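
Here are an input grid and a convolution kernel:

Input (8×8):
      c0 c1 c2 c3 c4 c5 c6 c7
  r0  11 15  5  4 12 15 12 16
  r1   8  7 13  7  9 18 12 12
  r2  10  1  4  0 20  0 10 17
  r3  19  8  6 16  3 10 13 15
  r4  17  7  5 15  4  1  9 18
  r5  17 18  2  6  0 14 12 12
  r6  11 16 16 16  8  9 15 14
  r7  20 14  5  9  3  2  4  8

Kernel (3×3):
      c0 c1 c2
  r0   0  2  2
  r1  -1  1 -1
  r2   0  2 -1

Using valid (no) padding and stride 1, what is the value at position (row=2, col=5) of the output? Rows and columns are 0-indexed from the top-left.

The receptive field on the input at this output position is [0 10 17 / 10 13 15 / 1 9 18]. Elementwise product with the kernel and sum: 10·2 + 17·2 + 10·-1 + 13·1 + 15·-1 + 9·2 + 18·-1.

42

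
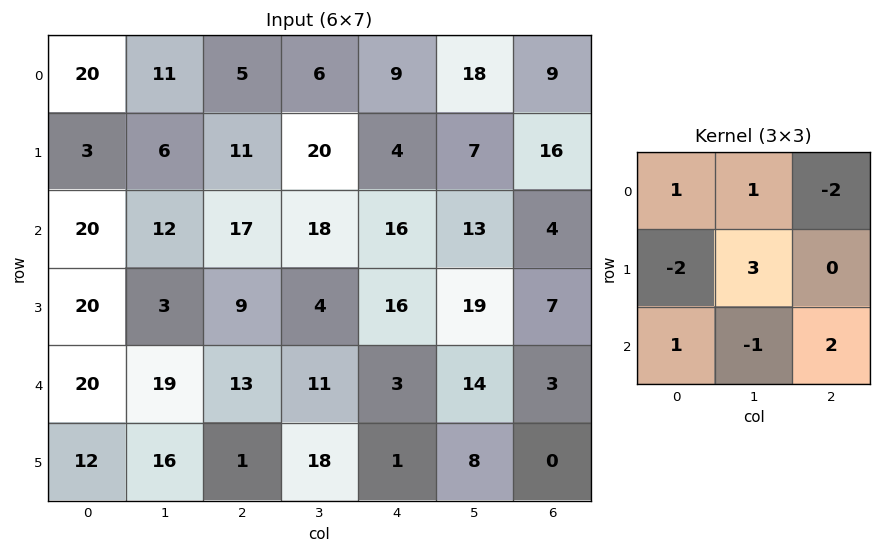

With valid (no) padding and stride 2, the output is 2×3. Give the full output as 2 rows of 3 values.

Output[0,0]: The receptive field on the input at this output position is [20 11 5 / 3 6 11 / 20 12 17]. Elementwise product with the kernel and sum: 20·1 + 11·1 + 5·-2 + 3·-2 + 6·3 + 20·1 + 12·-1 + 17·2.

75 62 33
-6 5 41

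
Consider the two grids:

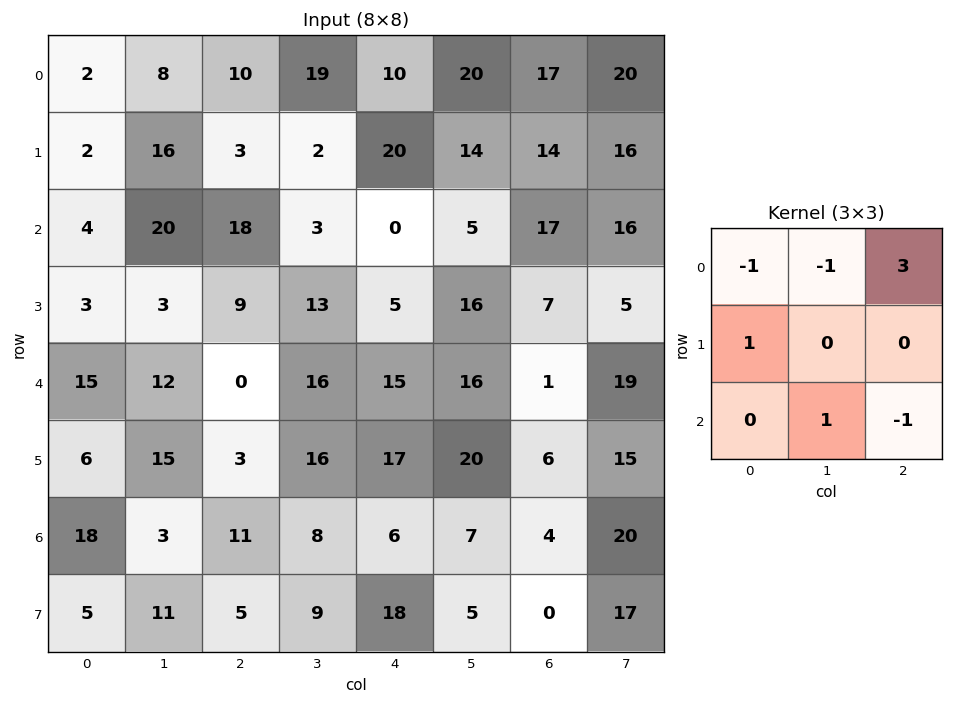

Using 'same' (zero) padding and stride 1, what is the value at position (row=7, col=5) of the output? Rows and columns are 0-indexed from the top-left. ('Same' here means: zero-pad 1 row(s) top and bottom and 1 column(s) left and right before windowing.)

17

The receptive field on the zero-padded input at this output position is [6 7 4 / 18 5 0 / 0 0 0]. Elementwise product with the kernel and sum: 6·-1 + 7·-1 + 4·3 + 18·1 + 0·1 + 0·-1.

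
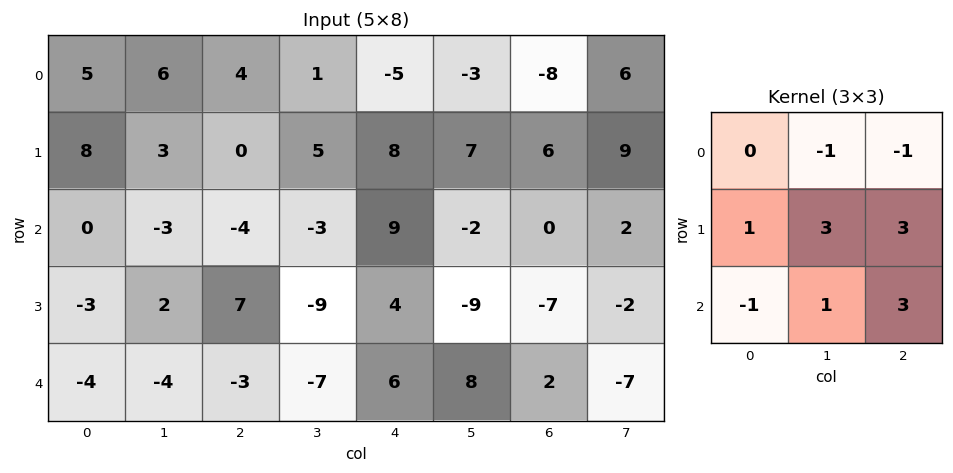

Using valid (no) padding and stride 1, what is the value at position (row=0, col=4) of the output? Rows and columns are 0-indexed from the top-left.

47

The receptive field on the input at this output position is [-5 -3 -8 / 8 7 6 / 9 -2 0]. Elementwise product with the kernel and sum: -3·-1 + -8·-1 + 8·1 + 7·3 + 6·3 + 9·-1 + -2·1 + 0·3.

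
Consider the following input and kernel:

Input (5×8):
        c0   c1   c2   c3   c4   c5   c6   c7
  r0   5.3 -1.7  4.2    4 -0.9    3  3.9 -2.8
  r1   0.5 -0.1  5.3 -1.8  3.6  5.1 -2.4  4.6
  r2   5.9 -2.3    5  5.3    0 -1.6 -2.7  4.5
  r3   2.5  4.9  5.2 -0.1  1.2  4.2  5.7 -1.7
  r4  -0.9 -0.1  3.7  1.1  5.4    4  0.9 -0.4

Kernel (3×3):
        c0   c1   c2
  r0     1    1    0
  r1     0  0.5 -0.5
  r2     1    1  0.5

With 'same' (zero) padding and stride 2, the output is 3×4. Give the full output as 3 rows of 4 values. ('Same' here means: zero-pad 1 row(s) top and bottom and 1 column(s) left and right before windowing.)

Output[0,0]: The receptive field on the zero-padded input at this output position is [0 0 0 / 0 5.3 -1.7 / 0 0.5 -0.1]. Elementwise product with the kernel and sum: 0·1 + 0·1 + 5.3·0.5 + -1.7·-0.5 + 0·1 + 0.5·1 + -0.1·0.5.

3.95 4.4 2.4 8.35
9.55 15.1 5.8 8.15
2.1 11.4 1.8 10.55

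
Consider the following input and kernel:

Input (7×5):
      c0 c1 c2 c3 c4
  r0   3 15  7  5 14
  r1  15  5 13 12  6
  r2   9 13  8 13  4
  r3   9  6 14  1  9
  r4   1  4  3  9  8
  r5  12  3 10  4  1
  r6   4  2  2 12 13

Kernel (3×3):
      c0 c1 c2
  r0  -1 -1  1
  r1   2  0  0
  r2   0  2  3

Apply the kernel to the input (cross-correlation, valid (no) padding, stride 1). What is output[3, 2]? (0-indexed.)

The receptive field on the input at this output position is [14 1 9 / 3 9 8 / 10 4 1]. Elementwise product with the kernel and sum: 14·-1 + 1·-1 + 9·1 + 3·2 + 4·2 + 1·3.

11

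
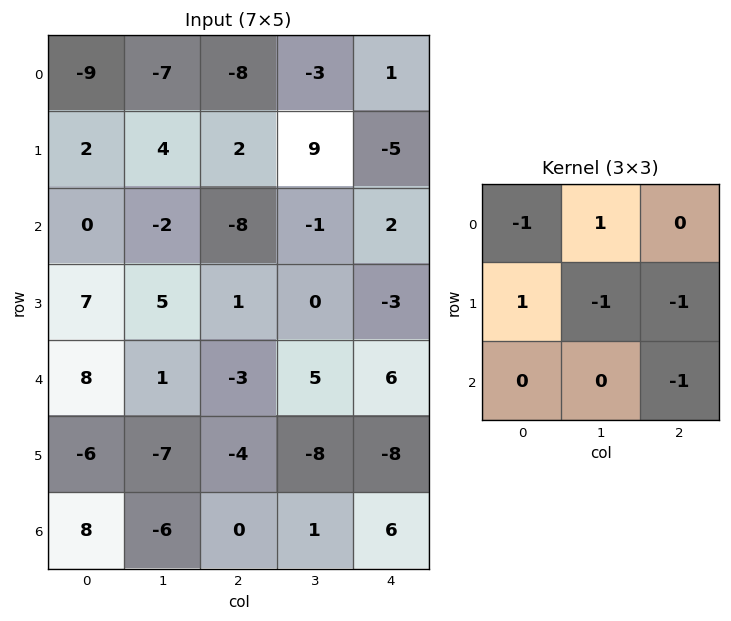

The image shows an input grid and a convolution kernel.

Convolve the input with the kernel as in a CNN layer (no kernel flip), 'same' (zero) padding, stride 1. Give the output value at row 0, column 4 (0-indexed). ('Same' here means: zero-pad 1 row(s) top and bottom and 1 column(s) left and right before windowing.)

-4

The receptive field on the zero-padded input at this output position is [0 0 0 / -3 1 0 / 9 -5 0]. Elementwise product with the kernel and sum: 0·-1 + 0·1 + -3·1 + 1·-1 + 0·-1 + 0·-1.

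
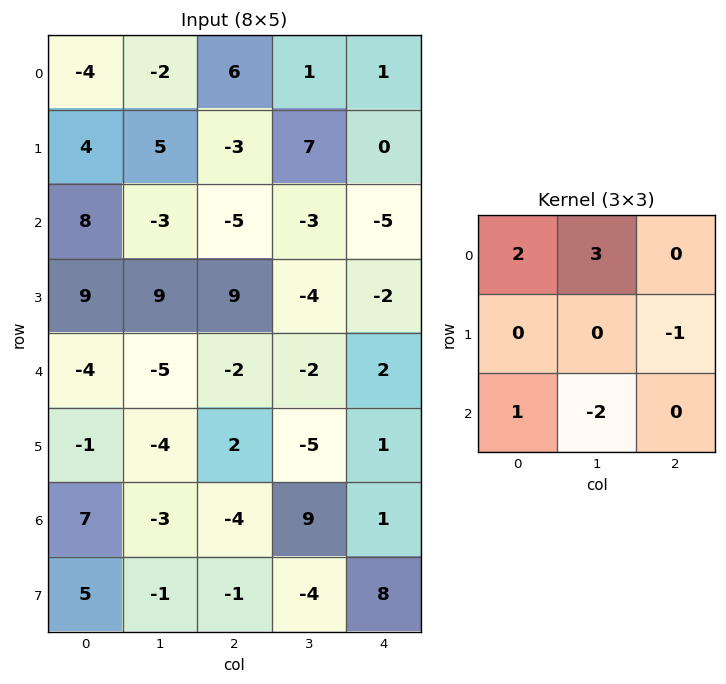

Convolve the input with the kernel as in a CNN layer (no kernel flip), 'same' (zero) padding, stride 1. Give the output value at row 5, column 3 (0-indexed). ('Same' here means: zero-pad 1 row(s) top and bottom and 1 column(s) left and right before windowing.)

The receptive field on the zero-padded input at this output position is [-2 -2 2 / 2 -5 1 / -4 9 1]. Elementwise product with the kernel and sum: -2·2 + -2·3 + 1·-1 + -4·1 + 9·-2.

-33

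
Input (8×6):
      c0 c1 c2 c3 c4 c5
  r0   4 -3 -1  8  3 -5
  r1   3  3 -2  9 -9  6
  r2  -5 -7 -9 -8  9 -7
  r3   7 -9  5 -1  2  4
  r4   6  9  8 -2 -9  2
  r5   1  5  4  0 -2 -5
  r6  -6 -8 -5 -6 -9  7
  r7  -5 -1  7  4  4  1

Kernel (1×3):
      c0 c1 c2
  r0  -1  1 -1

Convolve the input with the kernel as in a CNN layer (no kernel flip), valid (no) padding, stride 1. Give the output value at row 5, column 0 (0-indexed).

The receptive field on the input at this output position is [1 5 4]. Elementwise product with the kernel and sum: 1·-1 + 5·1 + 4·-1.

0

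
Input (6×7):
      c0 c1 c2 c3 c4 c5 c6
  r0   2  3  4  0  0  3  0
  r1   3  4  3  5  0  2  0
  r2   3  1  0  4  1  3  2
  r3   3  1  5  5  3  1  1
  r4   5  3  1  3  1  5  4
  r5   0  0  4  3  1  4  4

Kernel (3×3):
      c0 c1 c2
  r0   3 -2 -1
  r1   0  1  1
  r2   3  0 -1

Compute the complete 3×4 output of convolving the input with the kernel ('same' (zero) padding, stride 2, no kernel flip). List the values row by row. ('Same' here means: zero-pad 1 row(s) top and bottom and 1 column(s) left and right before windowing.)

1 11 16 6
-7 3 31 11
1 -11 19 17

Output[0,0]: The receptive field on the zero-padded input at this output position is [0 0 0 / 0 2 3 / 0 3 4]. Elementwise product with the kernel and sum: 0·3 + 0·-2 + 0·-1 + 2·1 + 3·1 + 0·3 + 4·-1.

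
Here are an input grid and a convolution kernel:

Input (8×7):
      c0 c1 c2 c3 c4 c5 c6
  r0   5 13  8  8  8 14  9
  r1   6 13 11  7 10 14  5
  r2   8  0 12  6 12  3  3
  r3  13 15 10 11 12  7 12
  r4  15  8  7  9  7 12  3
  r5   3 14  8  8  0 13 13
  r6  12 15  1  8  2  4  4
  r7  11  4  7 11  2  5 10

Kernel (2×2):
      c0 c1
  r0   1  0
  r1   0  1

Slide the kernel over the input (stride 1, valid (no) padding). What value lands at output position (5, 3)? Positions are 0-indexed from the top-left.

10

The receptive field on the input at this output position is [8 0 / 8 2]. Elementwise product with the kernel and sum: 8·1 + 2·1.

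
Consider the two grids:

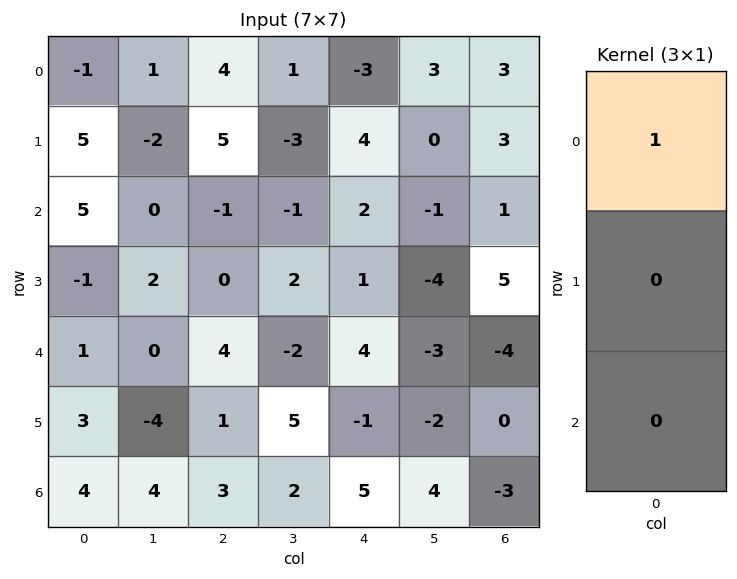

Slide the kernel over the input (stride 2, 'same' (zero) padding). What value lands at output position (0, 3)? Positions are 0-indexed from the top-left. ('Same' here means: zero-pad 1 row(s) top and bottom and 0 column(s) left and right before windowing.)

The receptive field on the zero-padded input at this output position is [0 / 3 / 3]. Elementwise product with the kernel and sum: 0·1.

0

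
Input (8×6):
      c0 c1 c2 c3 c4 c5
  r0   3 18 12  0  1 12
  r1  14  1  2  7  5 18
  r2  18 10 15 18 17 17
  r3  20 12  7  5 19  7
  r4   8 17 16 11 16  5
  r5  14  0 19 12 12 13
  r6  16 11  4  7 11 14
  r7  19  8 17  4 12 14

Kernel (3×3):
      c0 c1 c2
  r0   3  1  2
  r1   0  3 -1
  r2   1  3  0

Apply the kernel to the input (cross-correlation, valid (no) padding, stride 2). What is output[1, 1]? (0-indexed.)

The receptive field on the input at this output position is [15 18 17 / 7 5 19 / 16 11 16]. Elementwise product with the kernel and sum: 15·3 + 18·1 + 17·2 + 5·3 + 19·-1 + 16·1 + 11·3.

142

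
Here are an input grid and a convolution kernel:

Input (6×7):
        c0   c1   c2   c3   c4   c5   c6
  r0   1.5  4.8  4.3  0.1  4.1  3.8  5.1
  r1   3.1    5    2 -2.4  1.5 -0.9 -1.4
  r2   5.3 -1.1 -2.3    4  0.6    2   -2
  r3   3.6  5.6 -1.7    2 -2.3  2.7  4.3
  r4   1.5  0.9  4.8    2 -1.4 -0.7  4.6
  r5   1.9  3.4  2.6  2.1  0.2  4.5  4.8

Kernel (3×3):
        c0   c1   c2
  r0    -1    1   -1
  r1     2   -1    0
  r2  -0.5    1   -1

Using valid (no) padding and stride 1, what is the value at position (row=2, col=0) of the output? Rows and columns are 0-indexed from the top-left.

The receptive field on the input at this output position is [5.3 -1.1 -2.3 / 3.6 5.6 -1.7 / 1.5 0.9 4.8]. Elementwise product with the kernel and sum: 5.3·-1 + -1.1·1 + -2.3·-1 + 3.6·2 + 5.6·-1 + 1.5·-0.5 + 0.9·1 + 4.8·-1.

-7.15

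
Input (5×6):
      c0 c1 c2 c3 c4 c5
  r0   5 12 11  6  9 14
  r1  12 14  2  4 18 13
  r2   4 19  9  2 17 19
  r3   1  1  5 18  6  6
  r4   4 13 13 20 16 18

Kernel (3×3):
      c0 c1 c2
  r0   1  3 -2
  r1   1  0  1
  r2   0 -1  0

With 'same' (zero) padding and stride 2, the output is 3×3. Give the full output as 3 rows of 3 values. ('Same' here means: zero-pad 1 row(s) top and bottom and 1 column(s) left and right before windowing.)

0 16 2
26 28 47
14 13 62

Output[0,0]: The receptive field on the zero-padded input at this output position is [0 0 0 / 0 5 12 / 0 12 14]. Elementwise product with the kernel and sum: 0·1 + 0·3 + 0·-2 + 0·1 + 12·1 + 12·-1.
Output[0,1]: The receptive field on the zero-padded input at this output position is [0 0 0 / 12 11 6 / 14 2 4]. Elementwise product with the kernel and sum: 0·1 + 0·3 + 0·-2 + 12·1 + 6·1 + 2·-1.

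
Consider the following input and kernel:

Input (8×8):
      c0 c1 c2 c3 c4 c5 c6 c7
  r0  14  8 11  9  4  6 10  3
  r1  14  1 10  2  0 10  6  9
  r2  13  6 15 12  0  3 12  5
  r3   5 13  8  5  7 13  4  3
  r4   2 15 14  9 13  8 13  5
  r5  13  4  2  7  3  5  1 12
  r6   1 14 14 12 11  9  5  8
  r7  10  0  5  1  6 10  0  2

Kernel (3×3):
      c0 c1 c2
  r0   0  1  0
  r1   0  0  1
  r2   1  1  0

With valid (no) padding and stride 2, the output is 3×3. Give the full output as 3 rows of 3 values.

37 36 15
31 42 28
32 38 29

Output[0,0]: The receptive field on the input at this output position is [14 8 11 / 14 1 10 / 13 6 15]. Elementwise product with the kernel and sum: 8·1 + 10·1 + 13·1 + 6·1.
Output[0,1]: The receptive field on the input at this output position is [11 9 4 / 10 2 0 / 15 12 0]. Elementwise product with the kernel and sum: 9·1 + 0·1 + 15·1 + 12·1.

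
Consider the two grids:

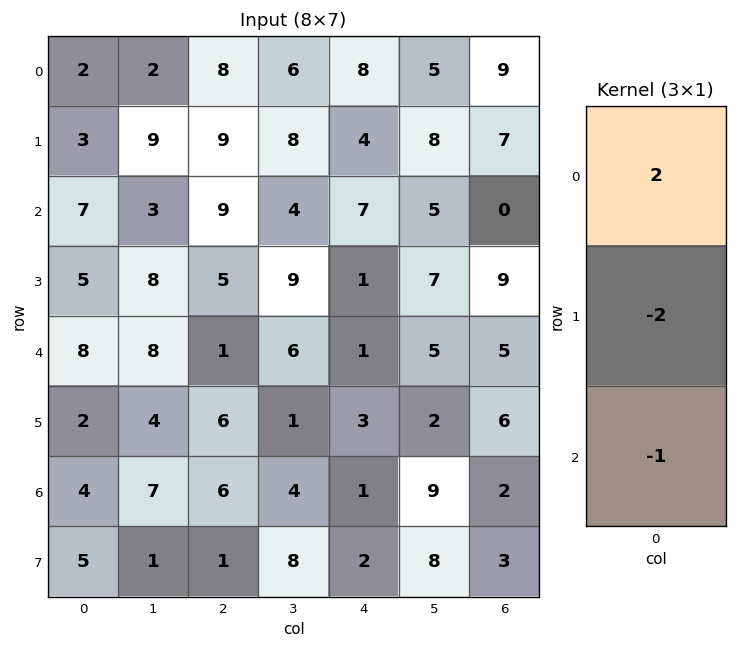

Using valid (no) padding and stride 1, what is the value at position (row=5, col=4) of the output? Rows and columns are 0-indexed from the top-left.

The receptive field on the input at this output position is [3 / 1 / 2]. Elementwise product with the kernel and sum: 3·2 + 1·-2 + 2·-1.

2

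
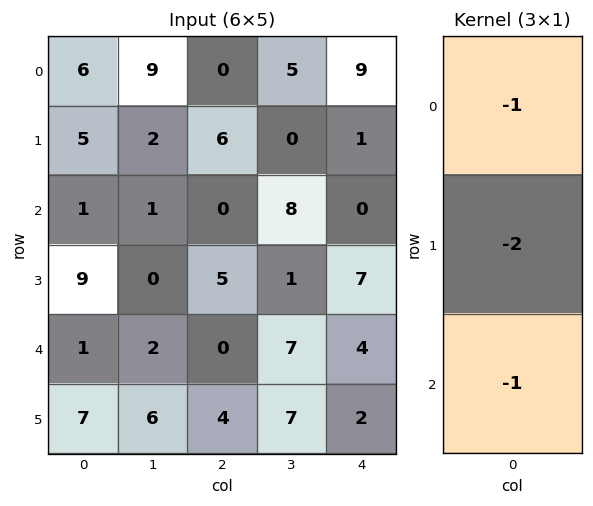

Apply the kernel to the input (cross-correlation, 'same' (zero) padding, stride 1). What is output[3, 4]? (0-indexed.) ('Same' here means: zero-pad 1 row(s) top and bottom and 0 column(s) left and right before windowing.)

The receptive field on the zero-padded input at this output position is [0 / 7 / 4]. Elementwise product with the kernel and sum: 0·-1 + 7·-2 + 4·-1.

-18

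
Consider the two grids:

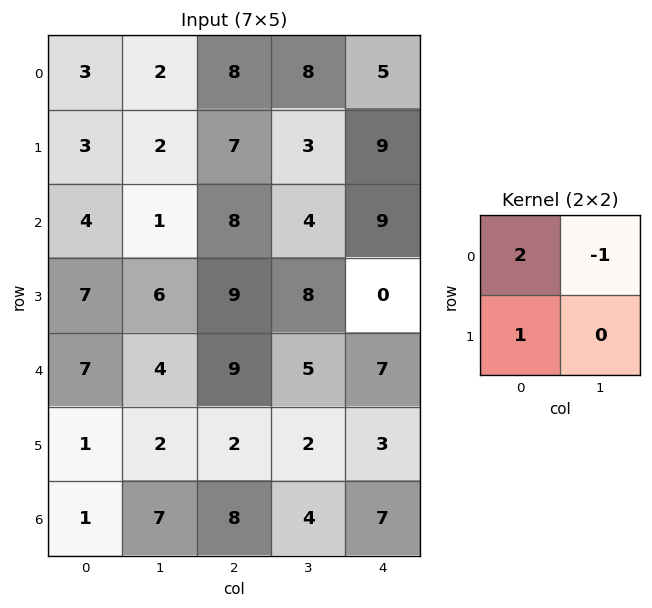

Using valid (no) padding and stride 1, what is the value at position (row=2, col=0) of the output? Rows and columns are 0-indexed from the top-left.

14

The receptive field on the input at this output position is [4 1 / 7 6]. Elementwise product with the kernel and sum: 4·2 + 1·-1 + 7·1.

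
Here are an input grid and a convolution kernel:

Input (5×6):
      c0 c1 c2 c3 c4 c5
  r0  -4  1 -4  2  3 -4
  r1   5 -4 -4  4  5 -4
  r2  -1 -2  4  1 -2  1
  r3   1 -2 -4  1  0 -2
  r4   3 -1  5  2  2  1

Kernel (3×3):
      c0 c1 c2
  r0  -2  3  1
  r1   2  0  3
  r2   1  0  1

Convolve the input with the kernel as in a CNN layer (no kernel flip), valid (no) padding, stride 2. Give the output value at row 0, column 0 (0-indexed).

The receptive field on the input at this output position is [-4 1 -4 / 5 -4 -4 / -1 -2 4]. Elementwise product with the kernel and sum: -4·-2 + 1·3 + -4·1 + 5·2 + -4·3 + -1·1 + 4·1.

8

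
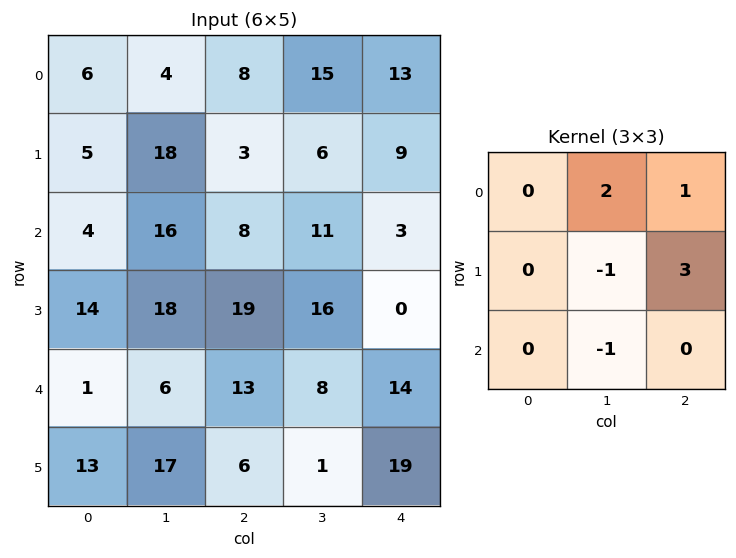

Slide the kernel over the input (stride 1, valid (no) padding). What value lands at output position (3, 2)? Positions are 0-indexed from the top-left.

65

The receptive field on the input at this output position is [19 16 0 / 13 8 14 / 6 1 19]. Elementwise product with the kernel and sum: 16·2 + 0·1 + 8·-1 + 14·3 + 1·-1.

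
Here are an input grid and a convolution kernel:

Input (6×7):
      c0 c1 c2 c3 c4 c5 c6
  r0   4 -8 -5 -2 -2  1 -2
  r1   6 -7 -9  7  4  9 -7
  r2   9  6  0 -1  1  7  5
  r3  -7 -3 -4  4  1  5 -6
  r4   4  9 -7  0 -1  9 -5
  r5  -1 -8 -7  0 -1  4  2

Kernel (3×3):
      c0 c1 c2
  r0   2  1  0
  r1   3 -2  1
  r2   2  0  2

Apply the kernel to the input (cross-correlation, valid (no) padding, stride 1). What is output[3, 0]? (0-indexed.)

-46

The receptive field on the input at this output position is [-7 -3 -4 / 4 9 -7 / -1 -8 -7]. Elementwise product with the kernel and sum: -7·2 + -3·1 + 4·3 + 9·-2 + -7·1 + -1·2 + -7·2.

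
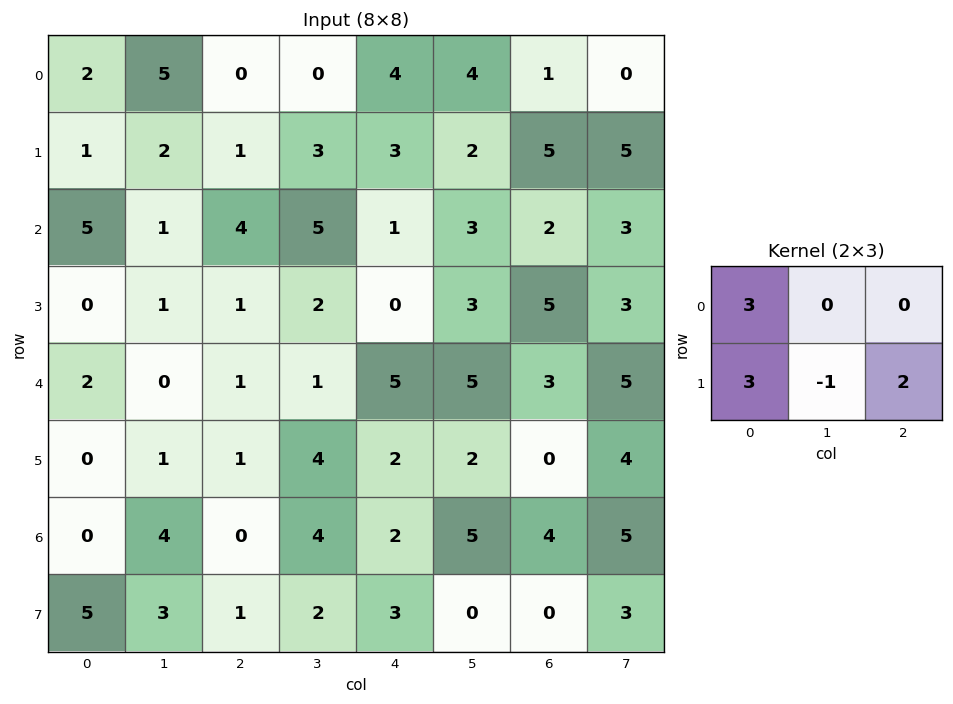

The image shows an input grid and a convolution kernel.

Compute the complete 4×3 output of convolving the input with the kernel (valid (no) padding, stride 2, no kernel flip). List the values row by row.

Output[0,0]: The receptive field on the input at this output position is [2 5 0 / 1 2 1]. Elementwise product with the kernel and sum: 2·3 + 1·3 + 2·-1 + 1·2.

9 6 29
16 13 10
7 6 19
14 7 15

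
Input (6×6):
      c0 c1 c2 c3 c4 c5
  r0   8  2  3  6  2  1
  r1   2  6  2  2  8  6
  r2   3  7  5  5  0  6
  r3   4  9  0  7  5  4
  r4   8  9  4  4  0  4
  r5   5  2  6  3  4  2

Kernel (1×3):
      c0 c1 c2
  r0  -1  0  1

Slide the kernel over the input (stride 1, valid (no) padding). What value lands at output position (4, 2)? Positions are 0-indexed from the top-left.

-4

The receptive field on the input at this output position is [4 4 0]. Elementwise product with the kernel and sum: 4·-1 + 0·1.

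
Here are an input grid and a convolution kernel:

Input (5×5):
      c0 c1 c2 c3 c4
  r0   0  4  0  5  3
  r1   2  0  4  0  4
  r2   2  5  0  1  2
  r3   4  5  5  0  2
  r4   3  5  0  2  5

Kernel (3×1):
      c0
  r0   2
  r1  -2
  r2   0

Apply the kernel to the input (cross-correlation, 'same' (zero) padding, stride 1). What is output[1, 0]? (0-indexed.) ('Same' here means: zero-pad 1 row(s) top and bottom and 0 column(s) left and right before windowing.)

-4

The receptive field on the zero-padded input at this output position is [0 / 2 / 2]. Elementwise product with the kernel and sum: 0·2 + 2·-2.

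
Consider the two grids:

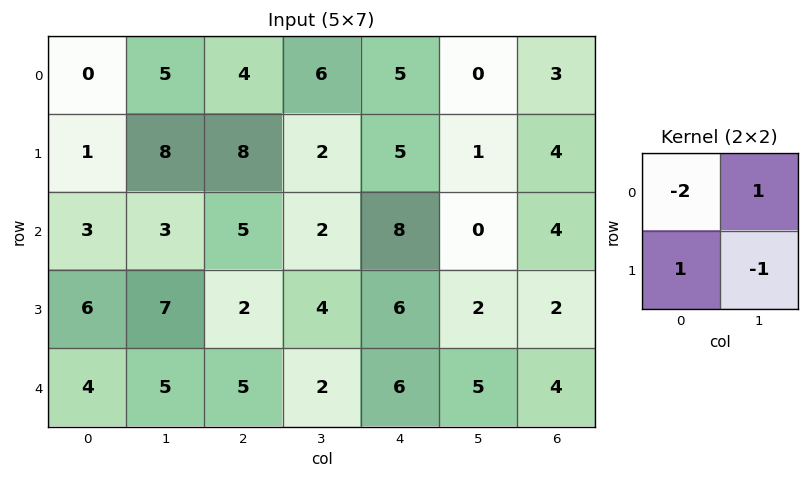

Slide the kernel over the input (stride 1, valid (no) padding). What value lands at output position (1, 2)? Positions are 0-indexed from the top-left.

-11

The receptive field on the input at this output position is [8 2 / 5 2]. Elementwise product with the kernel and sum: 8·-2 + 2·1 + 5·1 + 2·-1.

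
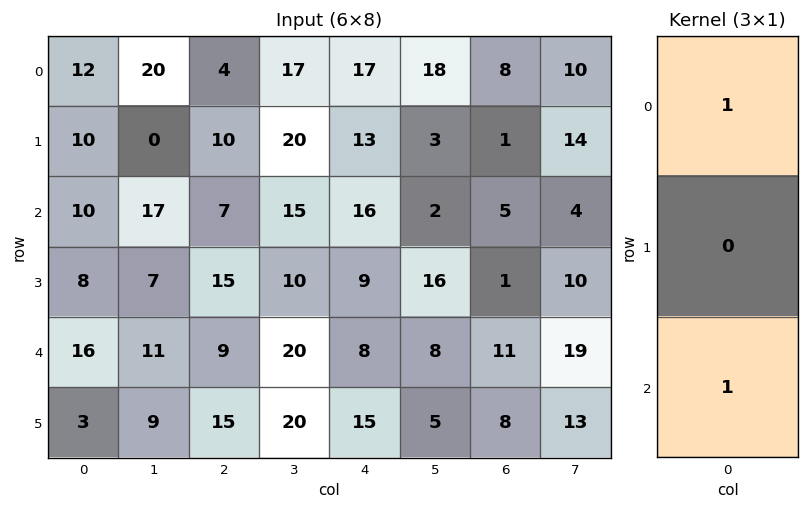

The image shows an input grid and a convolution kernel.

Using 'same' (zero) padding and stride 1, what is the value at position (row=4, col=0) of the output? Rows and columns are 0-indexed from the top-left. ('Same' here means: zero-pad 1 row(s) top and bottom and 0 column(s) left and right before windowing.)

The receptive field on the zero-padded input at this output position is [8 / 16 / 3]. Elementwise product with the kernel and sum: 8·1 + 3·1.

11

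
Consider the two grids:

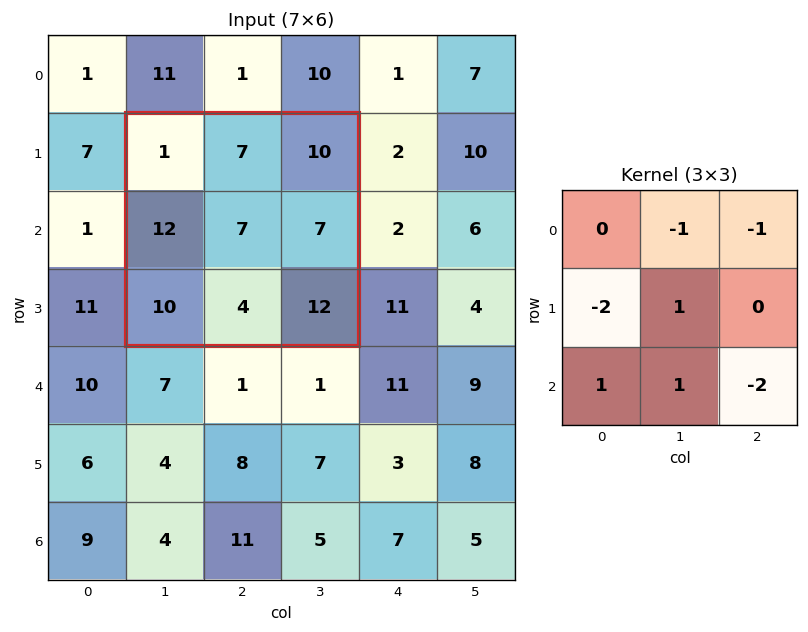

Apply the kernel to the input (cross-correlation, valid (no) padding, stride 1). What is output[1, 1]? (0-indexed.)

-44

The receptive field on the input at this output position is [1 7 10 / 12 7 7 / 10 4 12]. Elementwise product with the kernel and sum: 7·-1 + 10·-1 + 12·-2 + 7·1 + 10·1 + 4·1 + 12·-2.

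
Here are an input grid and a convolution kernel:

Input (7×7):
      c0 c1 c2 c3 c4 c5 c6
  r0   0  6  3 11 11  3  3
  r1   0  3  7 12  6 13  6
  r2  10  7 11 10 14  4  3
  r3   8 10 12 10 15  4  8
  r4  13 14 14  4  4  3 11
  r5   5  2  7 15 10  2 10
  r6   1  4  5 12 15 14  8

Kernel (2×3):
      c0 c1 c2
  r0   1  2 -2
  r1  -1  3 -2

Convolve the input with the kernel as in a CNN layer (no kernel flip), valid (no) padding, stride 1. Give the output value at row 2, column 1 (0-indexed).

The receptive field on the input at this output position is [7 11 10 / 10 12 10]. Elementwise product with the kernel and sum: 7·1 + 11·2 + 10·-2 + 10·-1 + 12·3 + 10·-2.

15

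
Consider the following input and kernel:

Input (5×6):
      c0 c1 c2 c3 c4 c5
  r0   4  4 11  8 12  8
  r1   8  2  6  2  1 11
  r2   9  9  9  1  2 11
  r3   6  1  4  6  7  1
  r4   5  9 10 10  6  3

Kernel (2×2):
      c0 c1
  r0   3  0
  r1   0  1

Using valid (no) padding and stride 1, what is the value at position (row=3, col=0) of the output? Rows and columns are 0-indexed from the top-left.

The receptive field on the input at this output position is [6 1 / 5 9]. Elementwise product with the kernel and sum: 6·3 + 9·1.

27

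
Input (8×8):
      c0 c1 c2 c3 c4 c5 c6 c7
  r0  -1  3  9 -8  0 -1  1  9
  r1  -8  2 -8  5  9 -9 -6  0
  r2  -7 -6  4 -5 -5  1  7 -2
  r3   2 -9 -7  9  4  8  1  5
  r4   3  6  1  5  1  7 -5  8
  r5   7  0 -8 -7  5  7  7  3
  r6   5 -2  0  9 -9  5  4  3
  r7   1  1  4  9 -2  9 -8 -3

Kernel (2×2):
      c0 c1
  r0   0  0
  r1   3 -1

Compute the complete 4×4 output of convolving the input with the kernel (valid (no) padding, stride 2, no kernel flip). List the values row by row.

-26 -29 36 -18
15 -30 4 -2
21 -17 8 18
2 3 -15 -21

Output[0,0]: The receptive field on the input at this output position is [-1 3 / -8 2]. Elementwise product with the kernel and sum: -8·3 + 2·-1.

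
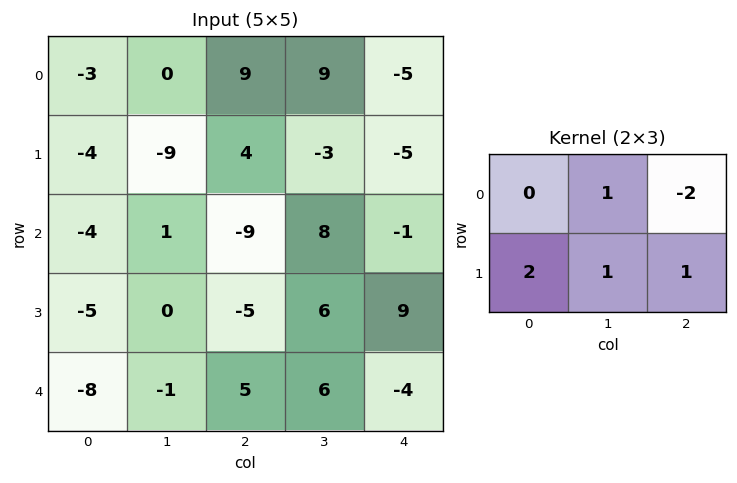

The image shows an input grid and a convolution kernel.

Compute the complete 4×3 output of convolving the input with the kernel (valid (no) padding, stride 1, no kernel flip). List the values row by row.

-31 -26 19
-33 11 -4
4 -24 15
-2 -8 0

Output[0,0]: The receptive field on the input at this output position is [-3 0 9 / -4 -9 4]. Elementwise product with the kernel and sum: 0·1 + 9·-2 + -4·2 + -9·1 + 4·1.
Output[0,1]: The receptive field on the input at this output position is [0 9 9 / -9 4 -3]. Elementwise product with the kernel and sum: 9·1 + 9·-2 + -9·2 + 4·1 + -3·1.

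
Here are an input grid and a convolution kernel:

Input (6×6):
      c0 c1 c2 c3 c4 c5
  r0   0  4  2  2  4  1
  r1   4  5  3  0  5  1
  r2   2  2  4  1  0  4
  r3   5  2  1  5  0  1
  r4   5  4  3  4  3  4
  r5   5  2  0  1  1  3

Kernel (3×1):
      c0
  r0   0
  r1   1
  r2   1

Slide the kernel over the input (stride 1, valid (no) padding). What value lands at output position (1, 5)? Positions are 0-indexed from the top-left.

5

The receptive field on the input at this output position is [1 / 4 / 1]. Elementwise product with the kernel and sum: 4·1 + 1·1.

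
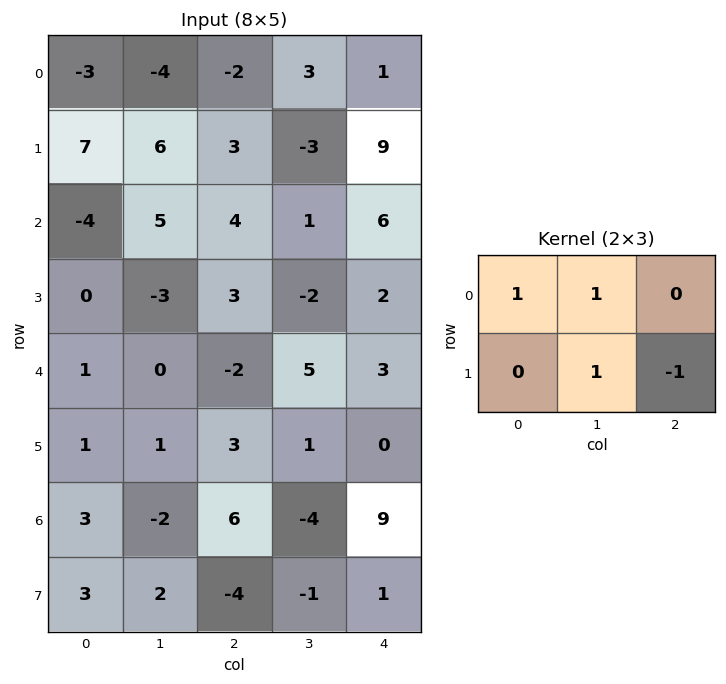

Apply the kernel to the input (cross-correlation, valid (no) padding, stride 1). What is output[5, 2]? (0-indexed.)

-9

The receptive field on the input at this output position is [3 1 0 / 6 -4 9]. Elementwise product with the kernel and sum: 3·1 + 1·1 + -4·1 + 9·-1.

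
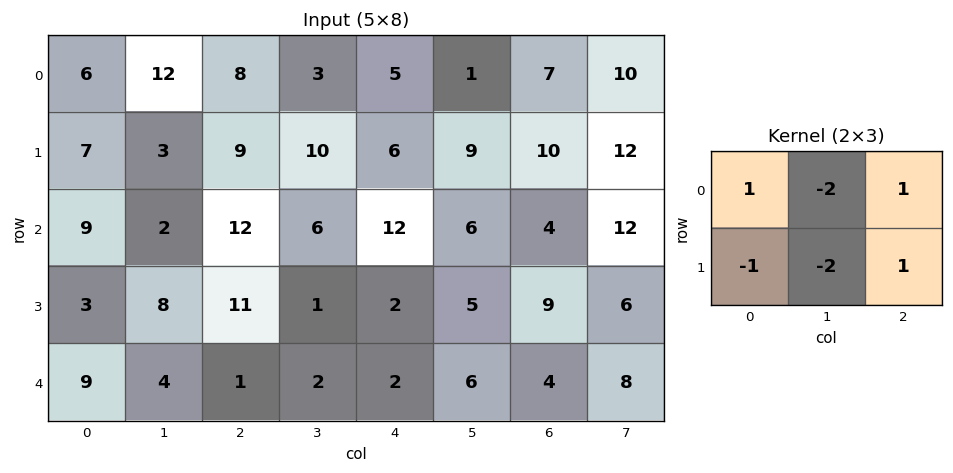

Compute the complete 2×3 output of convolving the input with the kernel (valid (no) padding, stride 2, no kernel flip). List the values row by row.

-14 -16 -4
9 1 1

Output[0,0]: The receptive field on the input at this output position is [6 12 8 / 7 3 9]. Elementwise product with the kernel and sum: 6·1 + 12·-2 + 8·1 + 7·-1 + 3·-2 + 9·1.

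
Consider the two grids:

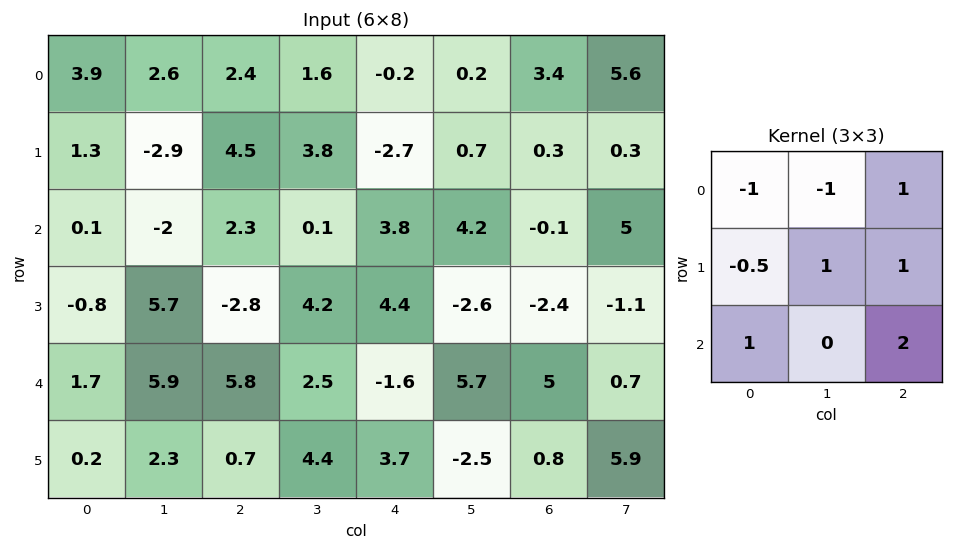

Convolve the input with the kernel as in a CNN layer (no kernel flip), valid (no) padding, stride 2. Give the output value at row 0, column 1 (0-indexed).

4.55

The receptive field on the input at this output position is [2.4 1.6 -0.2 / 4.5 3.8 -2.7 / 2.3 0.1 3.8]. Elementwise product with the kernel and sum: 2.4·-1 + 1.6·-1 + -0.2·1 + 4.5·-0.5 + 3.8·1 + -2.7·1 + 2.3·1 + 3.8·2.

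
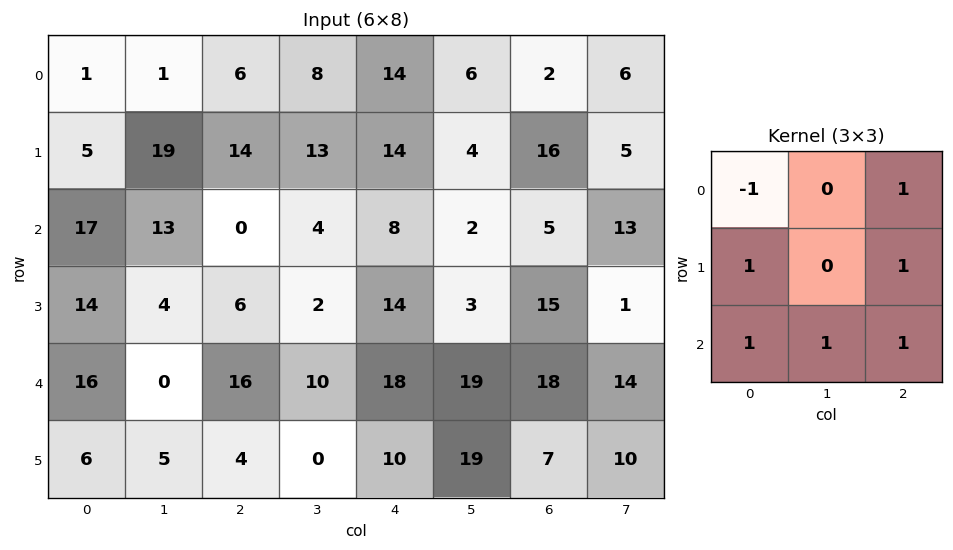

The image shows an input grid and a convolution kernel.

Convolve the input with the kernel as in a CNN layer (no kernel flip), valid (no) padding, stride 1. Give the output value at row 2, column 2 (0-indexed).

The receptive field on the input at this output position is [0 4 8 / 6 2 14 / 16 10 18]. Elementwise product with the kernel and sum: 0·-1 + 8·1 + 6·1 + 14·1 + 16·1 + 10·1 + 18·1.

72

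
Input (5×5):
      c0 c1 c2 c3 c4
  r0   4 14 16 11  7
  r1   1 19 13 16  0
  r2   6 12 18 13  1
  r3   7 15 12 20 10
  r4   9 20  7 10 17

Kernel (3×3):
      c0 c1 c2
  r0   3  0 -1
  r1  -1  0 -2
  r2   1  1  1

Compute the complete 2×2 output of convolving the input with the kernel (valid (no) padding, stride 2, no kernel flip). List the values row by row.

5 60
5 55

Output[0,0]: The receptive field on the input at this output position is [4 14 16 / 1 19 13 / 6 12 18]. Elementwise product with the kernel and sum: 4·3 + 16·-1 + 1·-1 + 13·-2 + 6·1 + 12·1 + 18·1.
Output[0,1]: The receptive field on the input at this output position is [16 11 7 / 13 16 0 / 18 13 1]. Elementwise product with the kernel and sum: 16·3 + 7·-1 + 13·-1 + 0·-2 + 18·1 + 13·1 + 1·1.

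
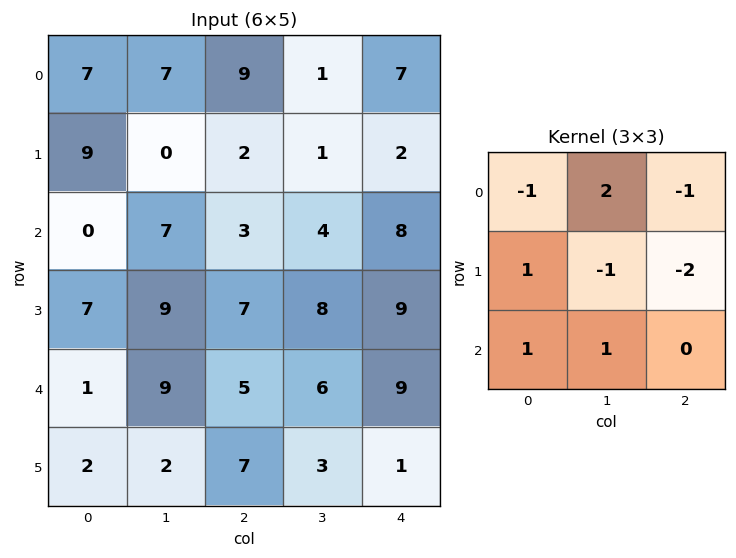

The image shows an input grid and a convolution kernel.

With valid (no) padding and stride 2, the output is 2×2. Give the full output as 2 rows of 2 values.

10 -10
5 -11

Output[0,0]: The receptive field on the input at this output position is [7 7 9 / 9 0 2 / 0 7 3]. Elementwise product with the kernel and sum: 7·-1 + 7·2 + 9·-1 + 9·1 + 0·-1 + 2·-2 + 0·1 + 7·1.
Output[0,1]: The receptive field on the input at this output position is [9 1 7 / 2 1 2 / 3 4 8]. Elementwise product with the kernel and sum: 9·-1 + 1·2 + 7·-1 + 2·1 + 1·-1 + 2·-2 + 3·1 + 4·1.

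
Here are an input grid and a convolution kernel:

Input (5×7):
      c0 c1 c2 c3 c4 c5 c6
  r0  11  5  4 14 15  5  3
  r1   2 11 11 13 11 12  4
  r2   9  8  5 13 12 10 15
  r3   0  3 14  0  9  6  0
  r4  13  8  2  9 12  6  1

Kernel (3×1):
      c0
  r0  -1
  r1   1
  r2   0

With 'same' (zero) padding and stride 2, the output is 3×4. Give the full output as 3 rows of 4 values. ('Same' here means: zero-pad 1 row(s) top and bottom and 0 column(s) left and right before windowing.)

Output[0,0]: The receptive field on the zero-padded input at this output position is [0 / 11 / 2]. Elementwise product with the kernel and sum: 0·-1 + 11·1.
Output[0,1]: The receptive field on the zero-padded input at this output position is [0 / 4 / 11]. Elementwise product with the kernel and sum: 0·-1 + 4·1.

11 4 15 3
7 -6 1 11
13 -12 3 1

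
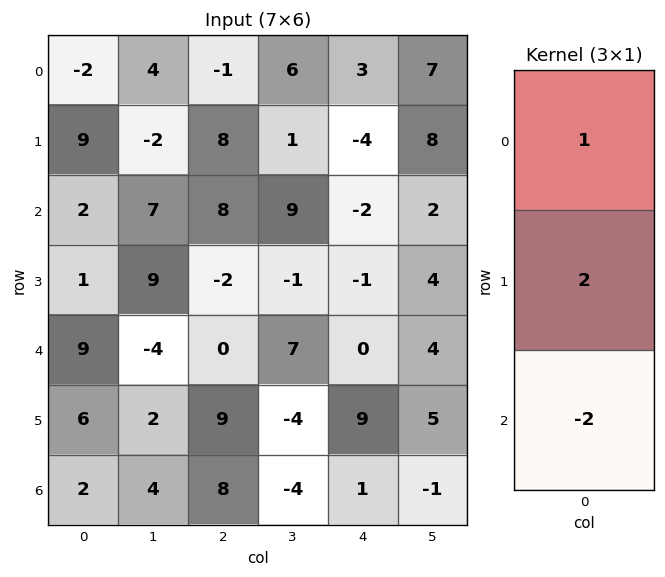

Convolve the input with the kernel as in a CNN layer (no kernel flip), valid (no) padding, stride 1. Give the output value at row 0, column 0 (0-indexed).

12

The receptive field on the input at this output position is [-2 / 9 / 2]. Elementwise product with the kernel and sum: -2·1 + 9·2 + 2·-2.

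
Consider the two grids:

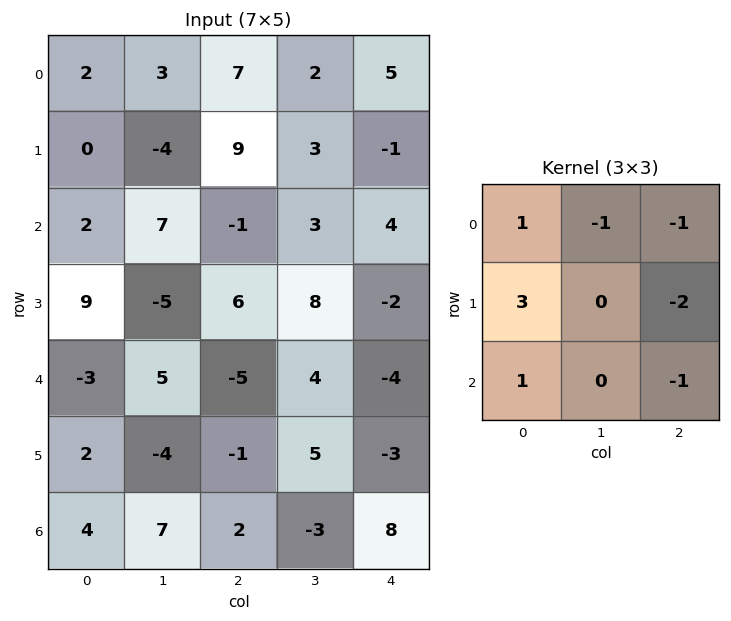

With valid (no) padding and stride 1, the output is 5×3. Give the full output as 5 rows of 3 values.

Output[0,0]: The receptive field on the input at this output position is [2 3 7 / 0 -4 9 / 2 7 -1]. Elementwise product with the kernel and sum: 2·1 + 3·-1 + 7·-1 + 0·3 + 9·-2 + 2·1 + -1·-1.
Output[0,1]: The receptive field on the input at this output position is [3 7 2 / -4 9 3 / 7 -1 3]. Elementwise product with the kernel and sum: 3·1 + 7·-1 + 2·-1 + -4·3 + 3·-2 + 7·1 + 3·-1.

-23 -20 24
6 -14 4
13 -25 13
12 -21 -5
7 -6 -8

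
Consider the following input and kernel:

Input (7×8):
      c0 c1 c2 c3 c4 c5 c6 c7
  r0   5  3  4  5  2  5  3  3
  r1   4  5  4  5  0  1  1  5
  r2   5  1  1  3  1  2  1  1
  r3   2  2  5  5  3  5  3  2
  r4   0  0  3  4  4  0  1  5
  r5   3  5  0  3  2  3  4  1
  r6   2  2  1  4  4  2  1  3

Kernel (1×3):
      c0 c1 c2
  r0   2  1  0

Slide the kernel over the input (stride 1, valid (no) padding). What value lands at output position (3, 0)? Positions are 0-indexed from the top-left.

6

The receptive field on the input at this output position is [2 2 5]. Elementwise product with the kernel and sum: 2·2 + 2·1.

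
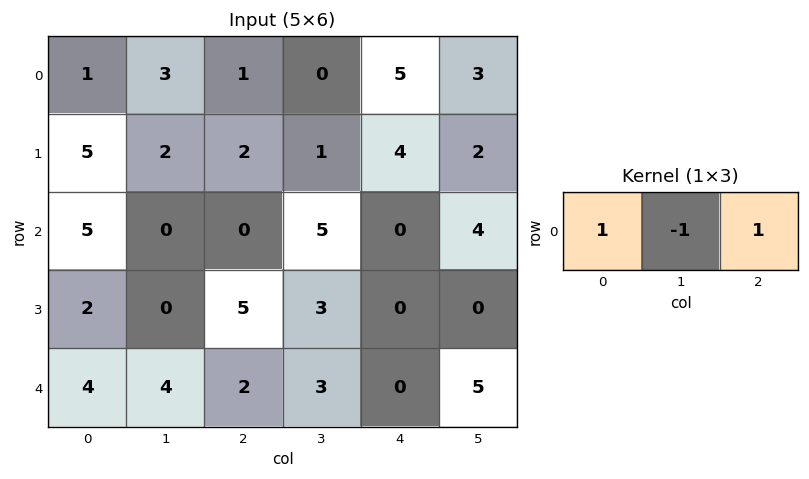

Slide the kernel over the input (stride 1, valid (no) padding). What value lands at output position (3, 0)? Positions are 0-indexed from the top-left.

The receptive field on the input at this output position is [2 0 5]. Elementwise product with the kernel and sum: 2·1 + 0·-1 + 5·1.

7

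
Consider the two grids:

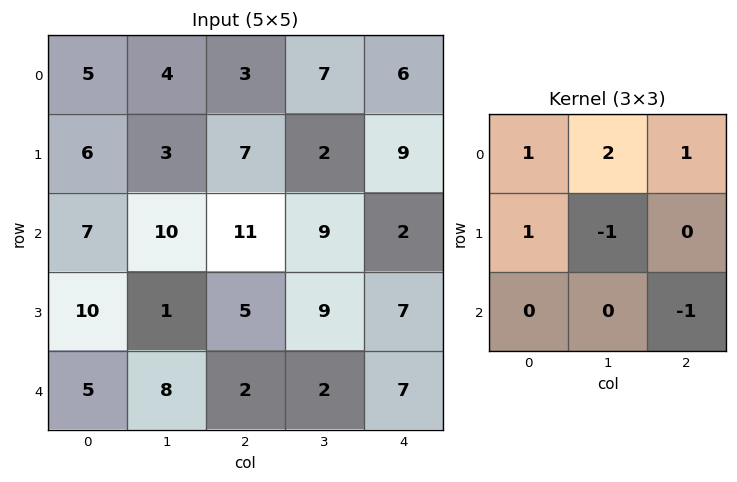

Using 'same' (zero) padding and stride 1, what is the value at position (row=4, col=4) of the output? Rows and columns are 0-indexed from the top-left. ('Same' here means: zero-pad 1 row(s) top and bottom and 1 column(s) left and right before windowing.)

The receptive field on the zero-padded input at this output position is [9 7 0 / 2 7 0 / 0 0 0]. Elementwise product with the kernel and sum: 9·1 + 7·2 + 0·1 + 2·1 + 7·-1 + 0·-1.

18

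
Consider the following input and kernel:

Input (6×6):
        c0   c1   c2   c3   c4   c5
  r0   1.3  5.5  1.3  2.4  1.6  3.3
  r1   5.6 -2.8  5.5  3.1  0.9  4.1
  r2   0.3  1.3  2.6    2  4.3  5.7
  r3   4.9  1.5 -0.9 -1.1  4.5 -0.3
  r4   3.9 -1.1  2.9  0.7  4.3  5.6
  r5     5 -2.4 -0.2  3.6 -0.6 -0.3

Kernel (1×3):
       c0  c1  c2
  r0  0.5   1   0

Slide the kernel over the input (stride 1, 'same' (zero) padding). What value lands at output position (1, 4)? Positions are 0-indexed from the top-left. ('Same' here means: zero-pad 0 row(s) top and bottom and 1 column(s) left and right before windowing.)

The receptive field on the zero-padded input at this output position is [3.1 0.9 4.1]. Elementwise product with the kernel and sum: 3.1·0.5 + 0.9·1.

2.45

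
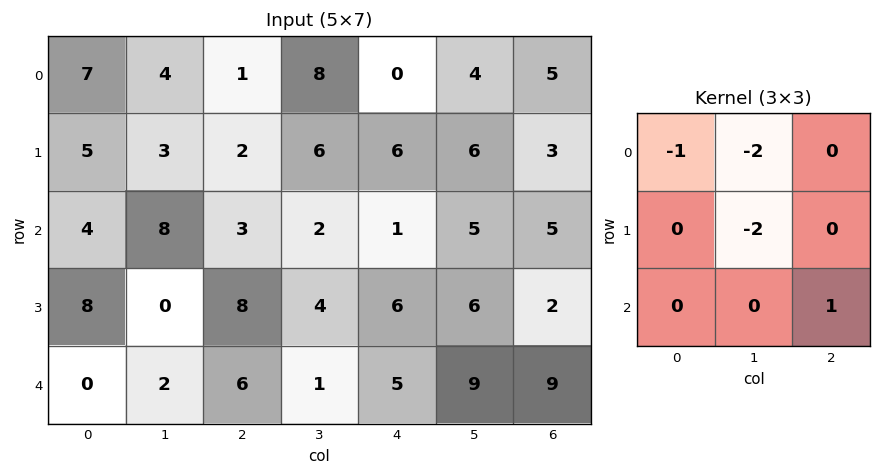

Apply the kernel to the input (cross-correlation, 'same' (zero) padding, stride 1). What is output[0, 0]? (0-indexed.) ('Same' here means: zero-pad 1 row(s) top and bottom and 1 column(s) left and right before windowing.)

The receptive field on the zero-padded input at this output position is [0 0 0 / 0 7 4 / 0 5 3]. Elementwise product with the kernel and sum: 0·-1 + 0·-2 + 7·-2 + 3·1.

-11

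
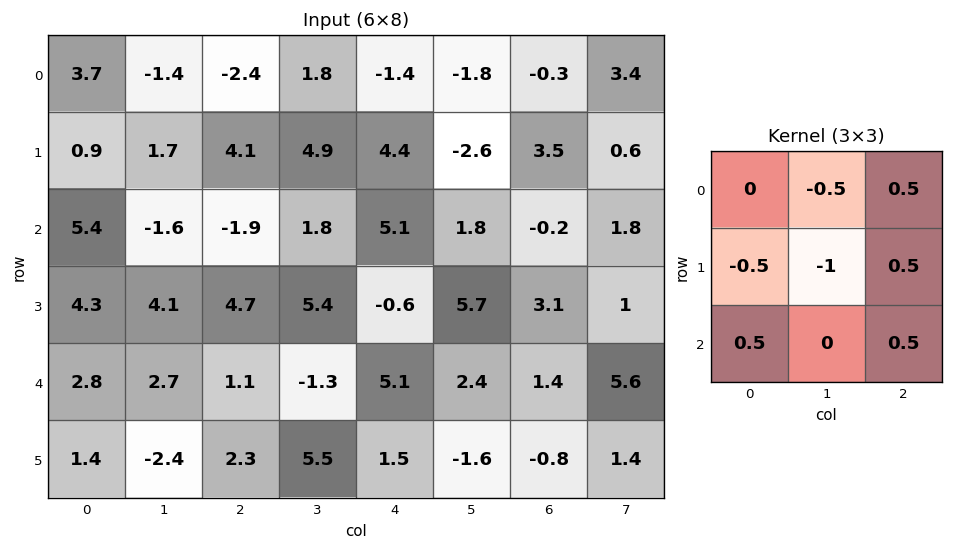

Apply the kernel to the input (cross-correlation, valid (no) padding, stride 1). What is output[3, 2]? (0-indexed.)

2.2

The receptive field on the input at this output position is [4.7 5.4 -0.6 / 1.1 -1.3 5.1 / 2.3 5.5 1.5]. Elementwise product with the kernel and sum: 5.4·-0.5 + -0.6·0.5 + 1.1·-0.5 + -1.3·-1 + 5.1·0.5 + 2.3·0.5 + 1.5·0.5.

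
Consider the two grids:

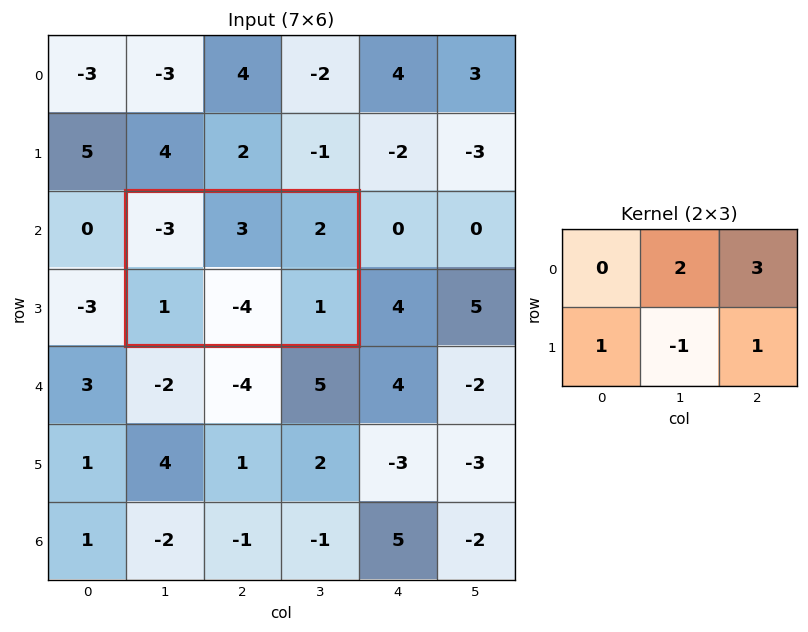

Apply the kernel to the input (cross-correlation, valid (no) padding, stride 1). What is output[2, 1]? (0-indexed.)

18

The receptive field on the input at this output position is [-3 3 2 / 1 -4 1]. Elementwise product with the kernel and sum: 3·2 + 2·3 + 1·1 + -4·-1 + 1·1.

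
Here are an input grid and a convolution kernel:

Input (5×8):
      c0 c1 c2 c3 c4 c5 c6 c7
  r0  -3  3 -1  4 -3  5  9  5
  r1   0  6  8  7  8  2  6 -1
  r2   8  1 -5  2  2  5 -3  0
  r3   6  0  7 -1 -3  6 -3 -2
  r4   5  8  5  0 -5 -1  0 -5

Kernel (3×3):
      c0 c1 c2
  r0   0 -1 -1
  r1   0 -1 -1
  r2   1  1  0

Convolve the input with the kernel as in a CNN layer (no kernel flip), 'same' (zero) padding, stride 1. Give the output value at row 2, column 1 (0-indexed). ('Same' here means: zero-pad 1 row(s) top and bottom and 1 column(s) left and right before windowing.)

The receptive field on the zero-padded input at this output position is [0 6 8 / 8 1 -5 / 6 0 7]. Elementwise product with the kernel and sum: 6·-1 + 8·-1 + 1·-1 + -5·-1 + 6·1 + 0·1.

-4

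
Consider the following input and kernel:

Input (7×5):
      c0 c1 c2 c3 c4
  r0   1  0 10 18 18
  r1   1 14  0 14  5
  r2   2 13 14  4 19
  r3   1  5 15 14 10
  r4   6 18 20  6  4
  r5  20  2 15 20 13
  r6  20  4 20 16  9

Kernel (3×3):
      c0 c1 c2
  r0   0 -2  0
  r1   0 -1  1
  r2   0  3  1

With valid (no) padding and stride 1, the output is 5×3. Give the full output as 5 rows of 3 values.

39 40 -14
3 49 39
58 37 10
13 21 43
9 41 38

Output[0,0]: The receptive field on the input at this output position is [1 0 10 / 1 14 0 / 2 13 14]. Elementwise product with the kernel and sum: 0·-2 + 14·-1 + 0·1 + 13·3 + 14·1.
Output[0,1]: The receptive field on the input at this output position is [0 10 18 / 14 0 14 / 13 14 4]. Elementwise product with the kernel and sum: 10·-2 + 0·-1 + 14·1 + 14·3 + 4·1.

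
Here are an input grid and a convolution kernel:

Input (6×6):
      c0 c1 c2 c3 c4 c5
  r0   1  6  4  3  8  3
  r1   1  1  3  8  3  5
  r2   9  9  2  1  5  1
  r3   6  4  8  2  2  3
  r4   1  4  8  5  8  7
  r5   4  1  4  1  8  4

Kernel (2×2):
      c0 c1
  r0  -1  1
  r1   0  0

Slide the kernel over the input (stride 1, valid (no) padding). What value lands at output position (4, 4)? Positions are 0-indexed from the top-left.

-1

The receptive field on the input at this output position is [8 7 / 8 4]. Elementwise product with the kernel and sum: 8·-1 + 7·1.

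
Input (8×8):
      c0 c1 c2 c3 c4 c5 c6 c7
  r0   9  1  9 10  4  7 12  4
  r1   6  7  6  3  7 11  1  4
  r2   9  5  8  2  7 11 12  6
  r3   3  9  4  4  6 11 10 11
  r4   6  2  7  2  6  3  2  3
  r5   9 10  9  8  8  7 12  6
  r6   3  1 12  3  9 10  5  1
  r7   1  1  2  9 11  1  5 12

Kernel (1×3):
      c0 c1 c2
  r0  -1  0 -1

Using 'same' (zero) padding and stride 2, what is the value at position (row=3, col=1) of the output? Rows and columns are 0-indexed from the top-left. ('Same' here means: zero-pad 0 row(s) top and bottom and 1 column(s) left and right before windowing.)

-4

The receptive field on the zero-padded input at this output position is [1 12 3]. Elementwise product with the kernel and sum: 1·-1 + 3·-1.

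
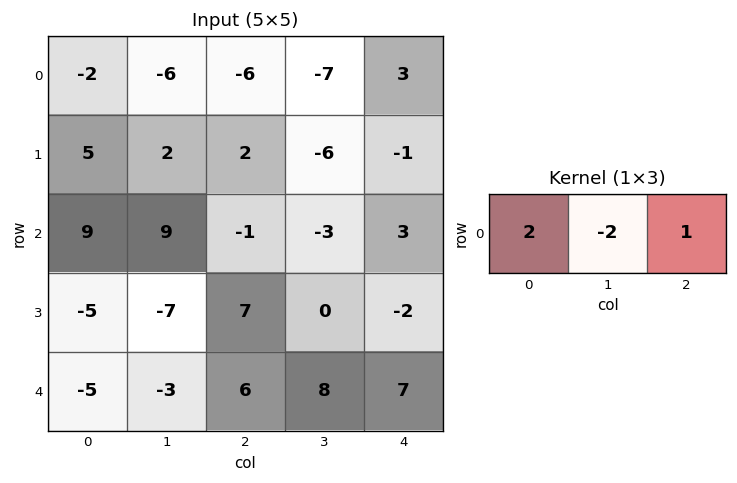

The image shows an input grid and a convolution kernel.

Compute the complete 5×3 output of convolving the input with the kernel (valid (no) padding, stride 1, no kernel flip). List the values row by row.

2 -7 5
8 -6 15
-1 17 7
11 -28 12
2 -10 3

Output[0,0]: The receptive field on the input at this output position is [-2 -6 -6]. Elementwise product with the kernel and sum: -2·2 + -6·-2 + -6·1.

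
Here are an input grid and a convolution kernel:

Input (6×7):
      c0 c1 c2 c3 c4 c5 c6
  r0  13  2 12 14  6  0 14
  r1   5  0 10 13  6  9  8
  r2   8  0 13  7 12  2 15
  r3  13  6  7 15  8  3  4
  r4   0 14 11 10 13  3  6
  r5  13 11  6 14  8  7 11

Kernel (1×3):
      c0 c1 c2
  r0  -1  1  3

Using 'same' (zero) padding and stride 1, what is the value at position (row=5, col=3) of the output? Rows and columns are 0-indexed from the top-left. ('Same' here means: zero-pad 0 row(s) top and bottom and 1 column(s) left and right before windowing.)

The receptive field on the zero-padded input at this output position is [6 14 8]. Elementwise product with the kernel and sum: 6·-1 + 14·1 + 8·3.

32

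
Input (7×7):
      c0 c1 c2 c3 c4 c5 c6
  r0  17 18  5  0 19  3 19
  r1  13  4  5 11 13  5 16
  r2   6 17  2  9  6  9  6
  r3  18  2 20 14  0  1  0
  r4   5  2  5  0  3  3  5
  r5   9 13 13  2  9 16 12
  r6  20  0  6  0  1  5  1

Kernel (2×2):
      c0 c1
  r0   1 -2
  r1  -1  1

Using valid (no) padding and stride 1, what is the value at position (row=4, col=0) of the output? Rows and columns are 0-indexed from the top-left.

The receptive field on the input at this output position is [5 2 / 9 13]. Elementwise product with the kernel and sum: 5·1 + 2·-2 + 9·-1 + 13·1.

5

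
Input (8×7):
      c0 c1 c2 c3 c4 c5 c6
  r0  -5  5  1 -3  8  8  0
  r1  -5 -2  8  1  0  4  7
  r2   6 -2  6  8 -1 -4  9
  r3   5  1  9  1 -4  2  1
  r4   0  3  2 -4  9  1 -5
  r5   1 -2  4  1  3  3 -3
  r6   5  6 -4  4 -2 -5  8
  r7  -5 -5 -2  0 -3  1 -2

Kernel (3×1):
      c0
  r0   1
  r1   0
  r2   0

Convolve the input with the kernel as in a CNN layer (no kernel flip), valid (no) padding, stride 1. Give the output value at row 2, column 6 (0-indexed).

The receptive field on the input at this output position is [9 / 1 / -5]. Elementwise product with the kernel and sum: 9·1.

9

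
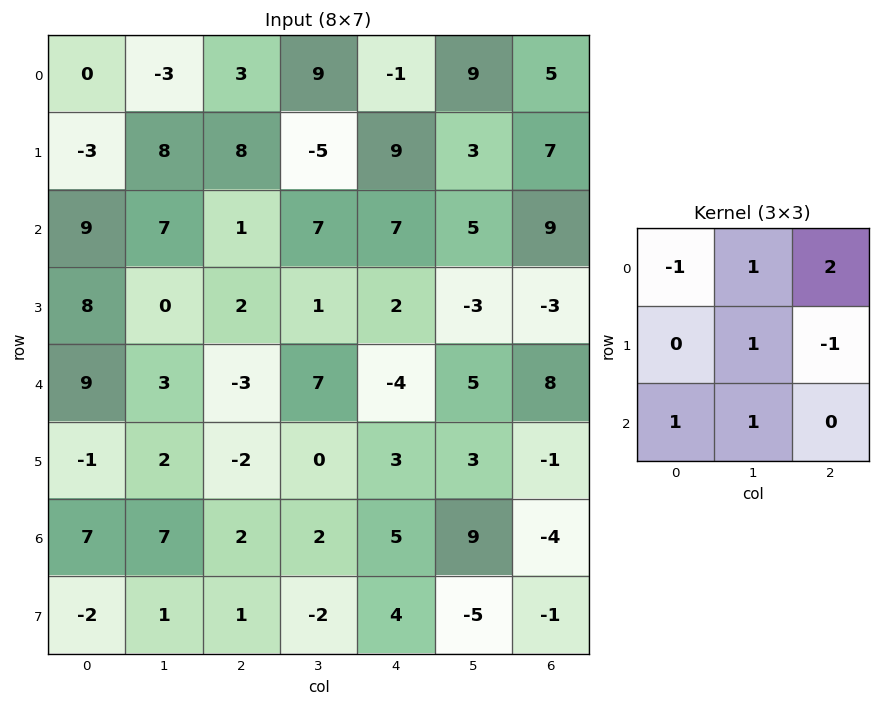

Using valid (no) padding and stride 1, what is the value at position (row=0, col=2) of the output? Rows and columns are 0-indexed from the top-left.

-2

The receptive field on the input at this output position is [3 9 -1 / 8 -5 9 / 1 7 7]. Elementwise product with the kernel and sum: 3·-1 + 9·1 + -1·2 + -5·1 + 9·-1 + 1·1 + 7·1.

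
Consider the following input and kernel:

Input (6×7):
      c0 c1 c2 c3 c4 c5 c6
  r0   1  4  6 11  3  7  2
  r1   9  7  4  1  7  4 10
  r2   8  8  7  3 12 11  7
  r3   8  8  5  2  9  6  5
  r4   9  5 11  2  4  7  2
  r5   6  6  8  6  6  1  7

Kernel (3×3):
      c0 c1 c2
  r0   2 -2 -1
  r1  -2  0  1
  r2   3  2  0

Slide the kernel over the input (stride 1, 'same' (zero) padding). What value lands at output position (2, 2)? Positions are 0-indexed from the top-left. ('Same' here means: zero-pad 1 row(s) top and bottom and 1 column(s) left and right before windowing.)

26

The receptive field on the zero-padded input at this output position is [7 4 1 / 8 7 3 / 8 5 2]. Elementwise product with the kernel and sum: 7·2 + 4·-2 + 1·-1 + 8·-2 + 3·1 + 8·3 + 5·2.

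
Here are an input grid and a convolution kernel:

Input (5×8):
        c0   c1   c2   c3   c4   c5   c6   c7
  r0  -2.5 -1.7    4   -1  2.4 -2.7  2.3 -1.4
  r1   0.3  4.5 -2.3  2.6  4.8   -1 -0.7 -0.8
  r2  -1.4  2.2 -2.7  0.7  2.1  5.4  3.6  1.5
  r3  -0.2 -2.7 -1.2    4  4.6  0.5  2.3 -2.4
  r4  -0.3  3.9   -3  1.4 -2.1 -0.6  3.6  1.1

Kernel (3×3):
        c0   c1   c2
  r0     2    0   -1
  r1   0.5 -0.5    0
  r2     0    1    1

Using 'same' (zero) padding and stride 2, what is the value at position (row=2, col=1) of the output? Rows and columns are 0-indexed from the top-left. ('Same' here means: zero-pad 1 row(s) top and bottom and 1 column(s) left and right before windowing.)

The receptive field on the zero-padded input at this output position is [-2.7 -1.2 4 / 3.9 -3 1.4 / 0 0 0]. Elementwise product with the kernel and sum: -2.7·2 + 4·-1 + 3.9·0.5 + -3·-0.5 + 0·1 + 0·1.

-5.95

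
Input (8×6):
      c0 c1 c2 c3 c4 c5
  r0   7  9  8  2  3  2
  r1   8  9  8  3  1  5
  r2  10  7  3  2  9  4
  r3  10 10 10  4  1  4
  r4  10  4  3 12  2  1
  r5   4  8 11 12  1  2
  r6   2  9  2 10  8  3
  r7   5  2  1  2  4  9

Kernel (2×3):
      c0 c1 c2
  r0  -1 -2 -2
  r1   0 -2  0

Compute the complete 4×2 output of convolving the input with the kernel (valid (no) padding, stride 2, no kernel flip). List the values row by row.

Output[0,0]: The receptive field on the input at this output position is [7 9 8 / 8 9 8]. Elementwise product with the kernel and sum: 7·-1 + 9·-2 + 8·-2 + 9·-2.

-59 -24
-50 -33
-40 -55
-28 -42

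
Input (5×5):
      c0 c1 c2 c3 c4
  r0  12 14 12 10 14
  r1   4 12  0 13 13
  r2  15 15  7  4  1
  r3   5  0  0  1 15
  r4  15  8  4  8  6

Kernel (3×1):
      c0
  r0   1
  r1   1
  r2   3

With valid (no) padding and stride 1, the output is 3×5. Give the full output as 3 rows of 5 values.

Output[0,0]: The receptive field on the input at this output position is [12 / 4 / 15]. Elementwise product with the kernel and sum: 12·1 + 4·1 + 15·3.

61 71 33 35 30
34 27 7 20 59
65 39 19 29 34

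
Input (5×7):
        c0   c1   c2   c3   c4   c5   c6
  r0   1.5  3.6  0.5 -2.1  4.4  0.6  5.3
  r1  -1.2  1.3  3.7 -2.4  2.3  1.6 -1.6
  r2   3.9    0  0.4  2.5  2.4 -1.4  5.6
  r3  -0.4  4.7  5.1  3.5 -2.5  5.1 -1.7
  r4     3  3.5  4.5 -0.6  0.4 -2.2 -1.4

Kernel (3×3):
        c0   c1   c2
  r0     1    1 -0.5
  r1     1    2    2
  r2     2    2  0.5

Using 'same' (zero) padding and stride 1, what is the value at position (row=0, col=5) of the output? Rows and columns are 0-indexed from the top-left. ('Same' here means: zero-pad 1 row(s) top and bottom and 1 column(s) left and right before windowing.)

The receptive field on the zero-padded input at this output position is [0 0 0 / 4.4 0.6 5.3 / 2.3 1.6 -1.6]. Elementwise product with the kernel and sum: 0·1 + 0·1 + 0·-0.5 + 4.4·1 + 0.6·2 + 5.3·2 + 2.3·2 + 1.6·2 + -1.6·0.5.

23.2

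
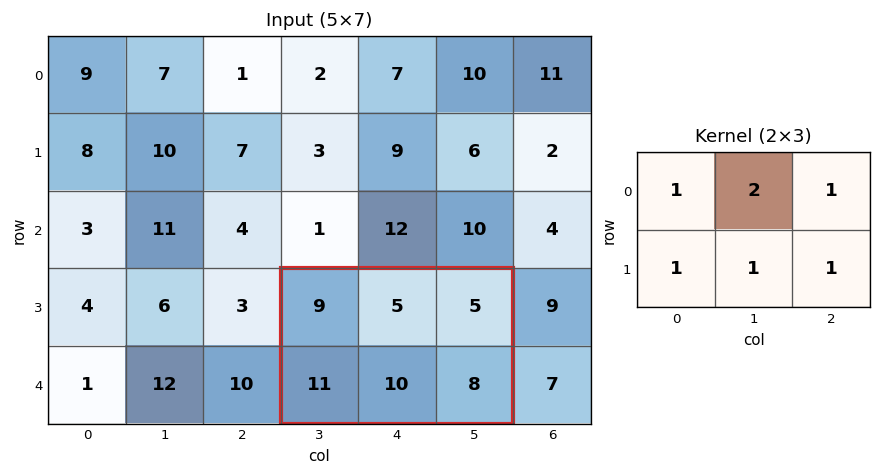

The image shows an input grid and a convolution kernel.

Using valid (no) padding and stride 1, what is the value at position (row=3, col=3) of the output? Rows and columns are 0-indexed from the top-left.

53

The receptive field on the input at this output position is [9 5 5 / 11 10 8]. Elementwise product with the kernel and sum: 9·1 + 5·2 + 5·1 + 11·1 + 10·1 + 8·1.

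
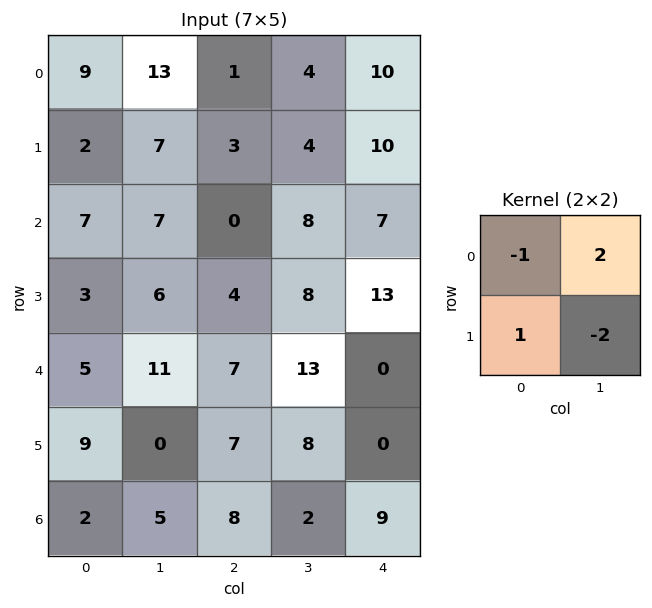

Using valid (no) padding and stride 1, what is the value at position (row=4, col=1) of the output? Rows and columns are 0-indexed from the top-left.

-11

The receptive field on the input at this output position is [11 7 / 0 7]. Elementwise product with the kernel and sum: 11·-1 + 7·2 + 0·1 + 7·-2.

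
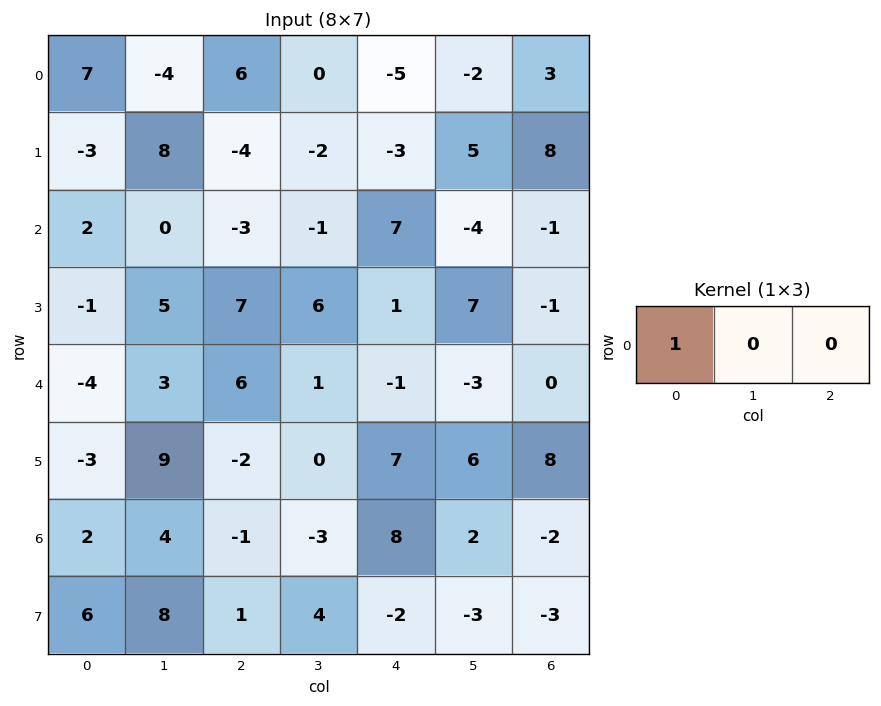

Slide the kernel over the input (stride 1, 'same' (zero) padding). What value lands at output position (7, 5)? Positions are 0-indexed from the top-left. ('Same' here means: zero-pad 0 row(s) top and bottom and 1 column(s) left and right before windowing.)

The receptive field on the zero-padded input at this output position is [-2 -3 -3]. Elementwise product with the kernel and sum: -2·1.

-2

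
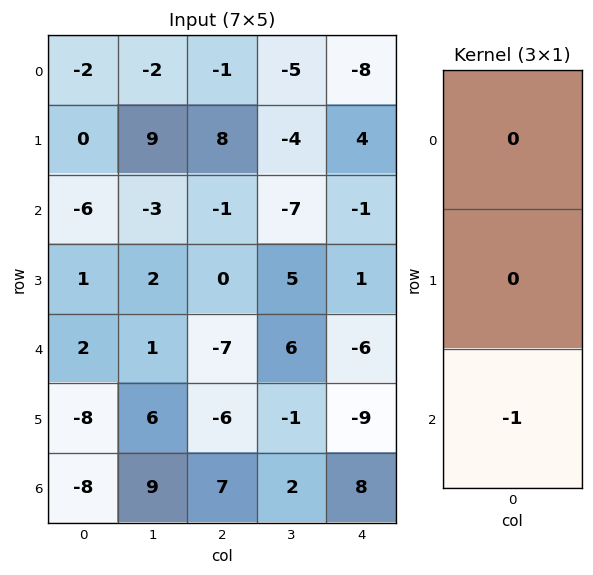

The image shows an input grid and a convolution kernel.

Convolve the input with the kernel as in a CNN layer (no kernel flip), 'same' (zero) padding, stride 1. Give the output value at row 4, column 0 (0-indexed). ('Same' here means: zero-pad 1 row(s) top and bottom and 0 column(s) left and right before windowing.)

8

The receptive field on the zero-padded input at this output position is [1 / 2 / -8]. Elementwise product with the kernel and sum: -8·-1.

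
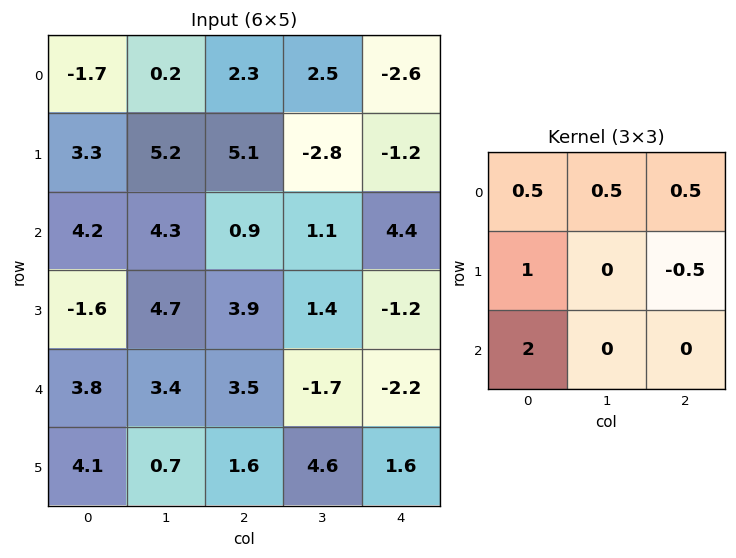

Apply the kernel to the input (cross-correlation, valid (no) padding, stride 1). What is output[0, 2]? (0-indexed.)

8.6

The receptive field on the input at this output position is [2.3 2.5 -2.6 / 5.1 -2.8 -1.2 / 0.9 1.1 4.4]. Elementwise product with the kernel and sum: 2.3·0.5 + 2.5·0.5 + -2.6·0.5 + 5.1·1 + -1.2·-0.5 + 0.9·2.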